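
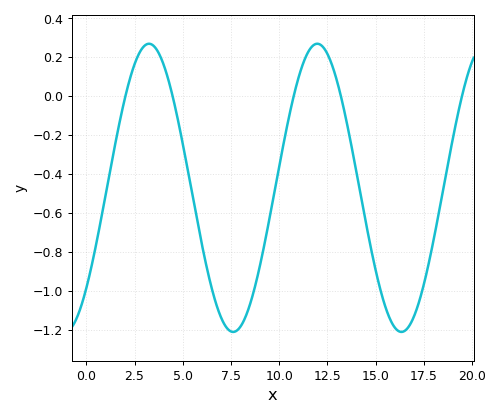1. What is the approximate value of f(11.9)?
0.26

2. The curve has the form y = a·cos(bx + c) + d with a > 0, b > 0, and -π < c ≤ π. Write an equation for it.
y = 0.74cos(0.72x - 2.3) - 0.47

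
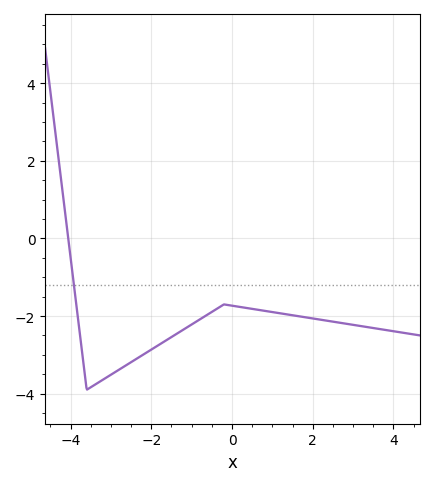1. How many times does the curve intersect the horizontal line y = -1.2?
1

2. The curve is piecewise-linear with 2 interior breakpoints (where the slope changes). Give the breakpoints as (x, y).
(-3.6, -3.9); (-0.2, -1.7)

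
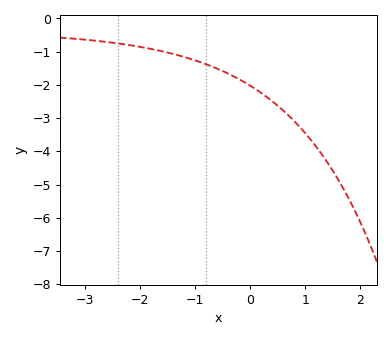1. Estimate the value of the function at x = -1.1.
-1.21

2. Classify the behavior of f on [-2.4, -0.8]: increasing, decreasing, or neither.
decreasing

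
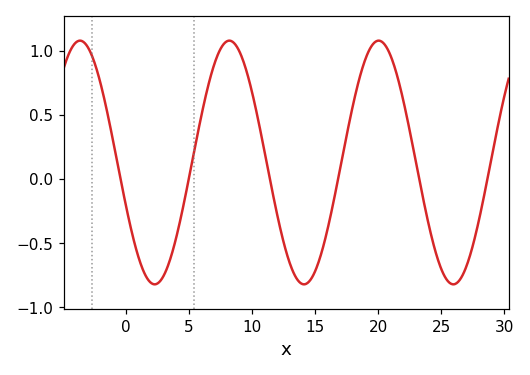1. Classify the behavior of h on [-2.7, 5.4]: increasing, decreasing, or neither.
neither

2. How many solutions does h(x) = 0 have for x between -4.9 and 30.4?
6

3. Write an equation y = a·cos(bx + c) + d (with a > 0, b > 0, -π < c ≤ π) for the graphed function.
y = 0.95cos(0.53x + 1.94) + 0.13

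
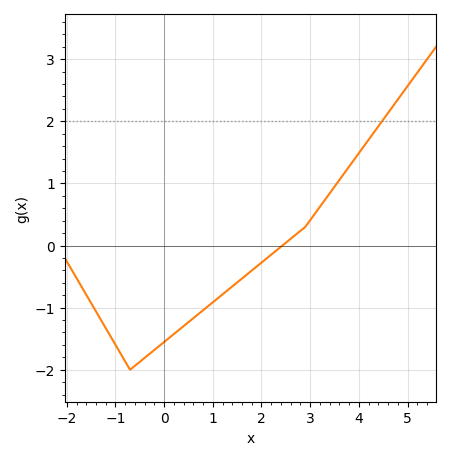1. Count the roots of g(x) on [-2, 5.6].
1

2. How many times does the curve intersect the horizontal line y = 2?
1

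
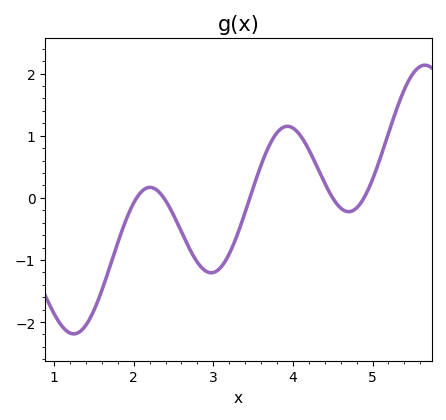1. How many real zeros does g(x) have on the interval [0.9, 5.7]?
5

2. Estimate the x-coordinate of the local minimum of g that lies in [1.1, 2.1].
1.25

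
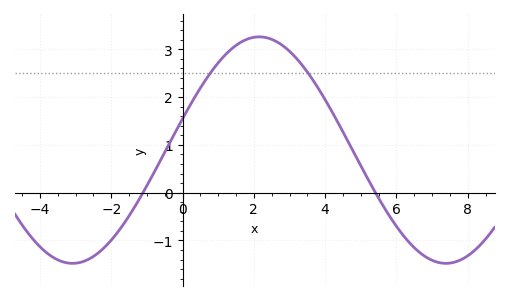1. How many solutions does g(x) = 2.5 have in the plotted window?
2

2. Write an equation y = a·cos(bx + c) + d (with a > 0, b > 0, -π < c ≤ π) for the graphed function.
y = 2.37cos(0.6x - 1.3) + 0.89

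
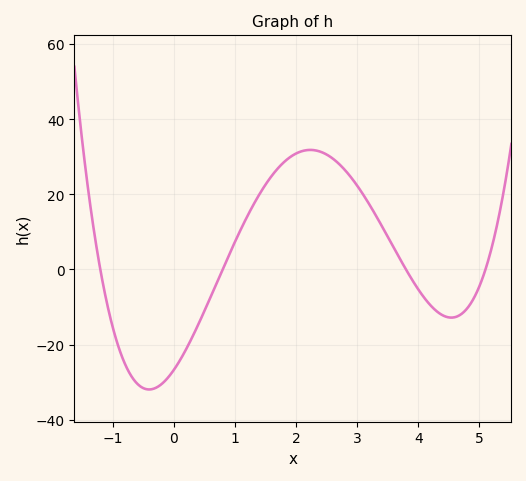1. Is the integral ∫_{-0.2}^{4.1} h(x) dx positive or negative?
positive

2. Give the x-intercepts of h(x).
-1.2, 0.8, 3.8, 5.1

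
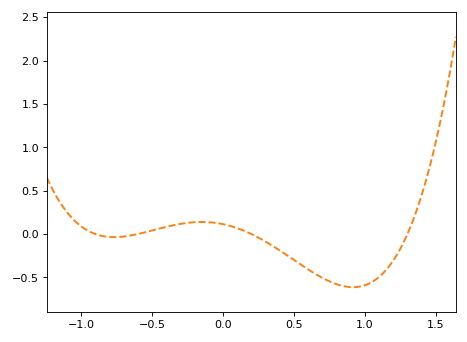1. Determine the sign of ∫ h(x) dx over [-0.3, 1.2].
negative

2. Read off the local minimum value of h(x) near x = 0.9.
-0.613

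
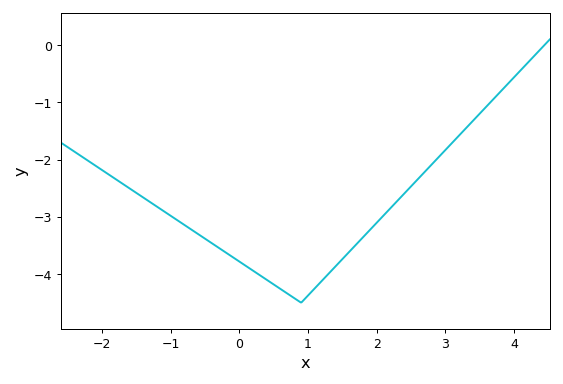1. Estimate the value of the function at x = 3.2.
-1.6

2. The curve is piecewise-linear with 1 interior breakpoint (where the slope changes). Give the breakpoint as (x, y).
(0.9, -4.5)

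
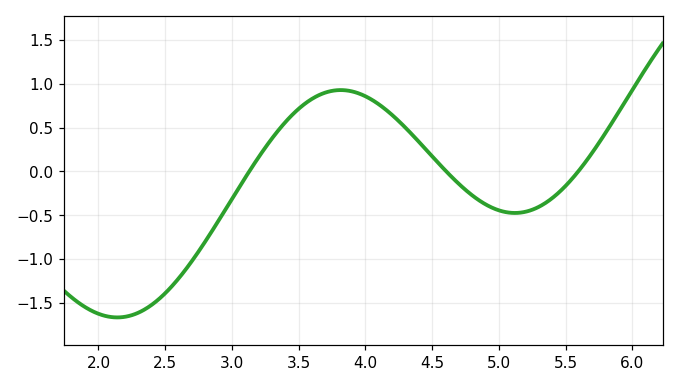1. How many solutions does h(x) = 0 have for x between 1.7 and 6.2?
3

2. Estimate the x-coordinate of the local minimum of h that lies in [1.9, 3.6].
2.14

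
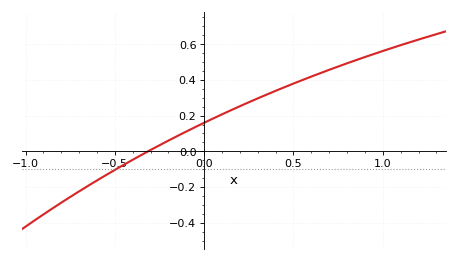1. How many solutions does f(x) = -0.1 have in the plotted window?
1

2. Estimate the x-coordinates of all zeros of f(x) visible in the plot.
-0.314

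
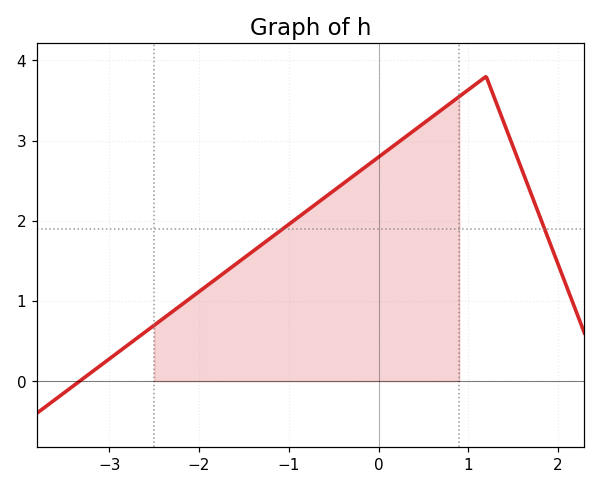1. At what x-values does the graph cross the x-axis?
-3.3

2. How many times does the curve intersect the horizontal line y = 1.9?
2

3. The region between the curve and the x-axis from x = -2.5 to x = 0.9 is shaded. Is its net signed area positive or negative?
positive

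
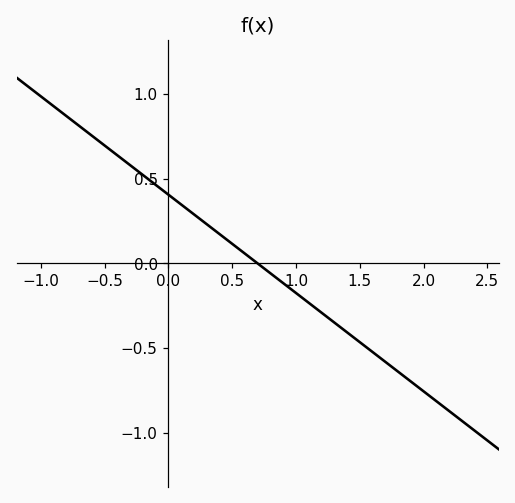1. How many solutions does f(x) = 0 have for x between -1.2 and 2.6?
1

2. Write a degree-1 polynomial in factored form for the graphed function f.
y = -0.58(x - 0.7)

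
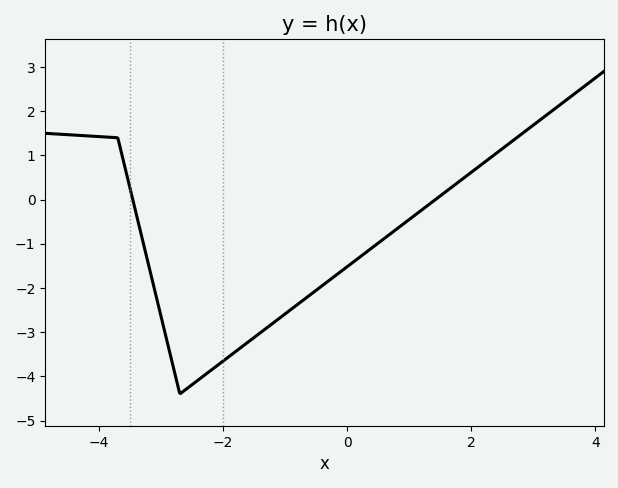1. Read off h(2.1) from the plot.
0.724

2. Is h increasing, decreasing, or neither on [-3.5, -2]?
neither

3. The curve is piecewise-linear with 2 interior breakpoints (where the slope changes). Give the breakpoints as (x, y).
(-3.7, 1.4); (-2.7, -4.4)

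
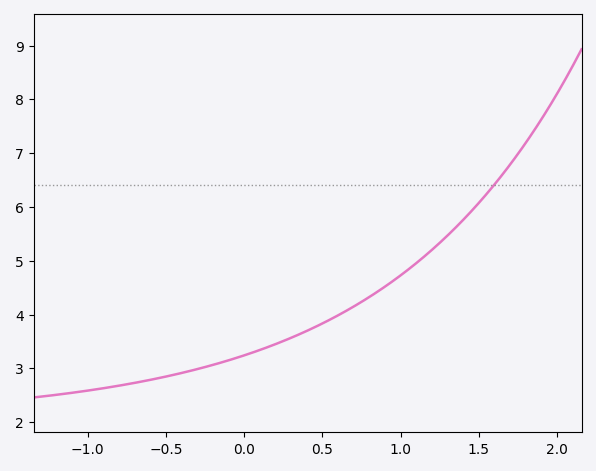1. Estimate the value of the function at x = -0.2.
3.1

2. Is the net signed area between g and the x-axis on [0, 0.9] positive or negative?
positive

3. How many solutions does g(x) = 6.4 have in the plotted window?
1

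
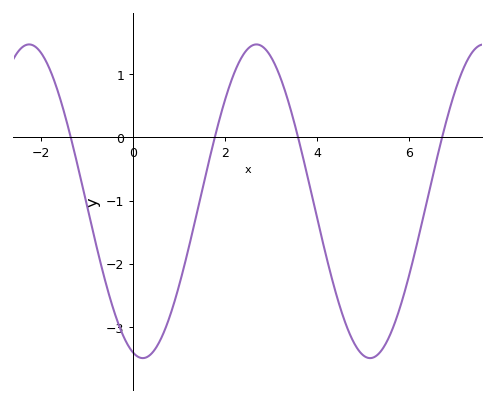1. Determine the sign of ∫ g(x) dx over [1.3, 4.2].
positive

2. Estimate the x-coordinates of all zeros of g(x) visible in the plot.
-1.4, 1.8, 3.6, 6.8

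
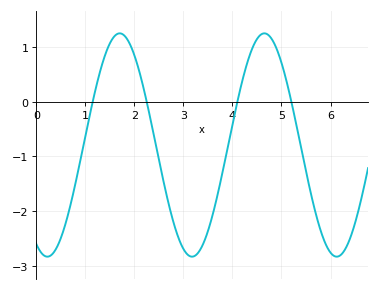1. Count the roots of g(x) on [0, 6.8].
4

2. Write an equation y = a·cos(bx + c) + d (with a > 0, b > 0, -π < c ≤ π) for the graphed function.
y = 2.04cos(2.1x + 2.7) - 0.79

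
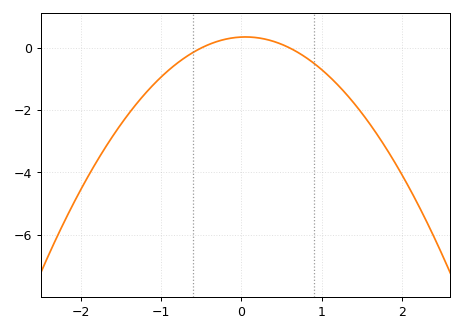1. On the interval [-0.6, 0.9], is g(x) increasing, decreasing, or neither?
neither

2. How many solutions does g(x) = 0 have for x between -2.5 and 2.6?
2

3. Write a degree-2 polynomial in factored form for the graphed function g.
y = -1.17(x + 0.5)(x - 0.6)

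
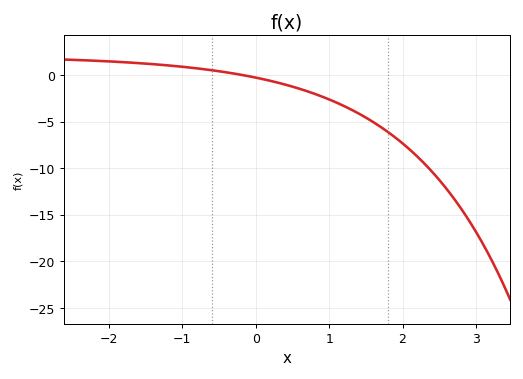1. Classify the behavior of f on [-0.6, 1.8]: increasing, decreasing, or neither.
decreasing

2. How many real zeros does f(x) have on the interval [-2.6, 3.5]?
1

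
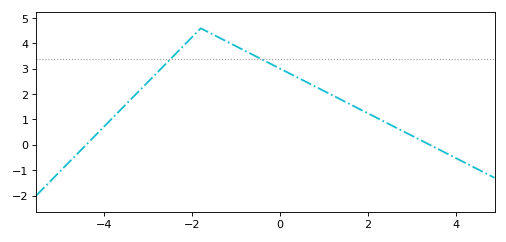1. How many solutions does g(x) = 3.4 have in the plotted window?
2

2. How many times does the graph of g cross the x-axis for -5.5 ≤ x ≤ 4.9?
2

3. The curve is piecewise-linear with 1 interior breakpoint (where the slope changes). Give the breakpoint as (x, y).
(-1.8, 4.6)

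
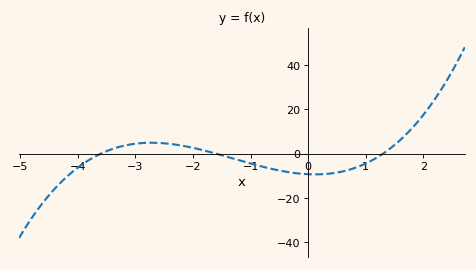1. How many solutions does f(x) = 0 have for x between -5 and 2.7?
3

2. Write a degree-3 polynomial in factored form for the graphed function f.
y = 1.24(x + 3.6)(x + 1.6)(x - 1.3)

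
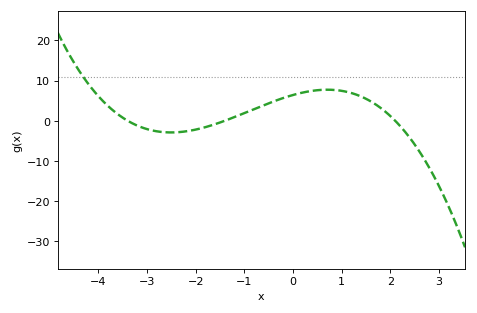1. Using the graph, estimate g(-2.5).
-3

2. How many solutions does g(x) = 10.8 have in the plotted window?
1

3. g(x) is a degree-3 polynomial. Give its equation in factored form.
y = -0.64(x + 3.4)(x + 1.4)(x - 2.1)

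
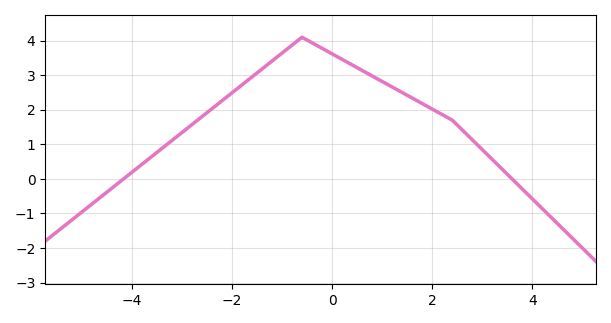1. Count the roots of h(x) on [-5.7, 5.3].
2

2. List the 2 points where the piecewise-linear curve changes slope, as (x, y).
(-0.6, 4.1); (2.4, 1.7)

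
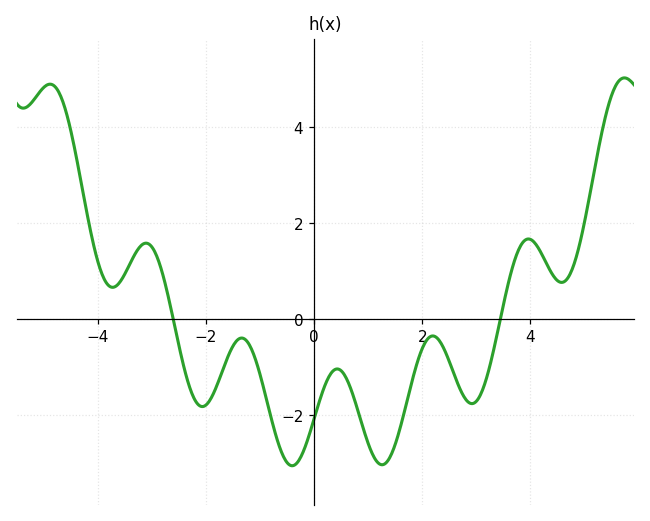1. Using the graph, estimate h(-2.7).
0.6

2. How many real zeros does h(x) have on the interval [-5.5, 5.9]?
2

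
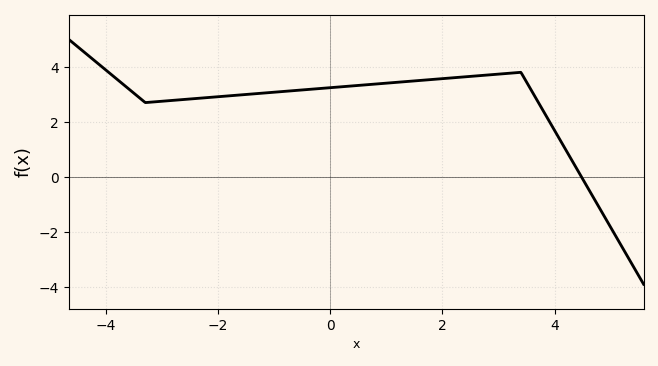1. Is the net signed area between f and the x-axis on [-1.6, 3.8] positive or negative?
positive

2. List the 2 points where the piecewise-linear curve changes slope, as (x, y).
(-3.3, 2.7); (3.4, 3.8)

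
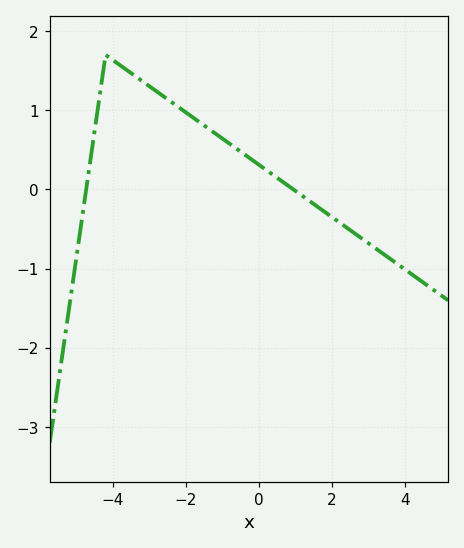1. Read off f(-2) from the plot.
1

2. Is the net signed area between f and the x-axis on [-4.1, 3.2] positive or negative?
positive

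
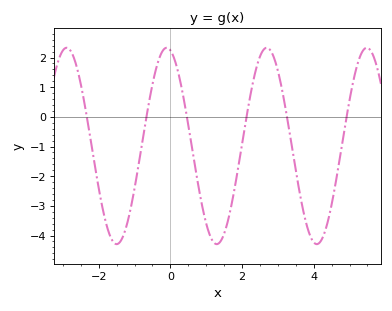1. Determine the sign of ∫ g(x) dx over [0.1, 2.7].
negative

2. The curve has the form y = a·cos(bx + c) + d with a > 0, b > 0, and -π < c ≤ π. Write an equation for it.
y = 3.31cos(2.25x + 0.23) - 0.98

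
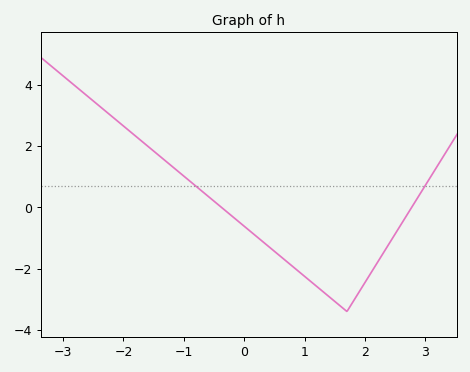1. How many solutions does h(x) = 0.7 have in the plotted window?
2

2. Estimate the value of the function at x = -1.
1.02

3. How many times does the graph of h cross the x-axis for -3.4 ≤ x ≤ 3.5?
2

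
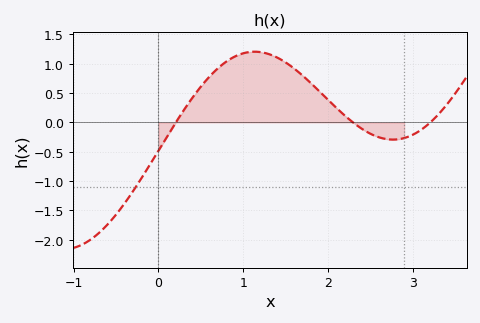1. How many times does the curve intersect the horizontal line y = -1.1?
1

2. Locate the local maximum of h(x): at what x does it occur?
1.13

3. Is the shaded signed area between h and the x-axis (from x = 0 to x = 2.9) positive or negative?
positive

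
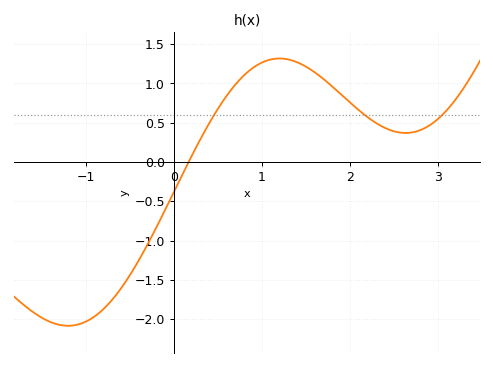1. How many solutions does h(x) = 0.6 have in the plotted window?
3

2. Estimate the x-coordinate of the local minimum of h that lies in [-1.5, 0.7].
-1.2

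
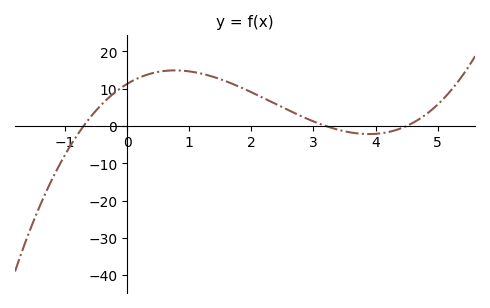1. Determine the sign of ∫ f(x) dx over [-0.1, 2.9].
positive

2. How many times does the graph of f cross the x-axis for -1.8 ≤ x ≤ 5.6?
3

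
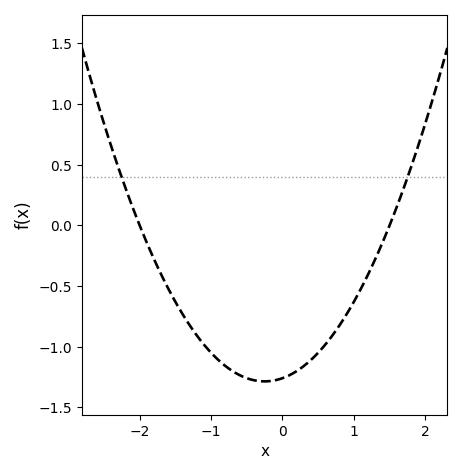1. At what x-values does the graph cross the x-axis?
-2, 1.5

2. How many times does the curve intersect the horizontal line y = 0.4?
2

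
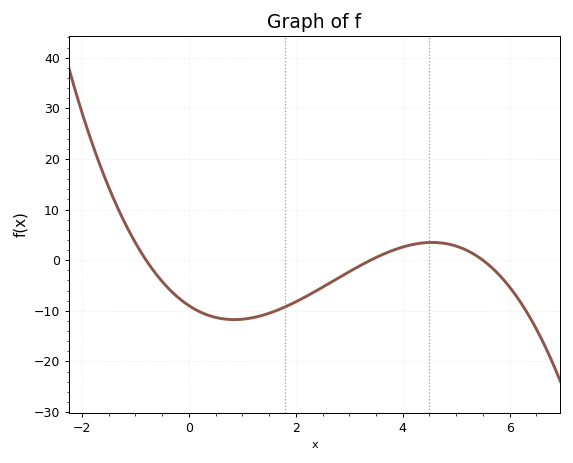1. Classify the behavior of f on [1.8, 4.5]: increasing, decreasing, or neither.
increasing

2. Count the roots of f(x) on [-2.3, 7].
3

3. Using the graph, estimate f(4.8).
3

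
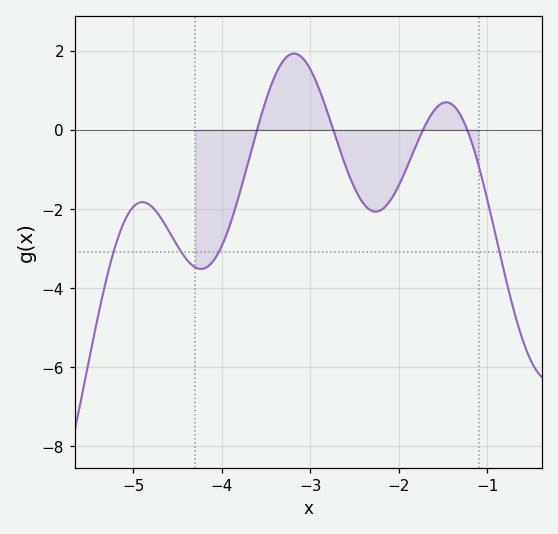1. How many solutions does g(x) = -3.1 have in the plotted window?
4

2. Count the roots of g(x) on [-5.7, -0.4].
4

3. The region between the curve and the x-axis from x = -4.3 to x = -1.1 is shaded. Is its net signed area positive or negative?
negative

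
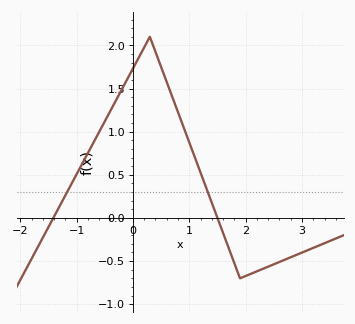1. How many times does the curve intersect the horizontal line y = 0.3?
2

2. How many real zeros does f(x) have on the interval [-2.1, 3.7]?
2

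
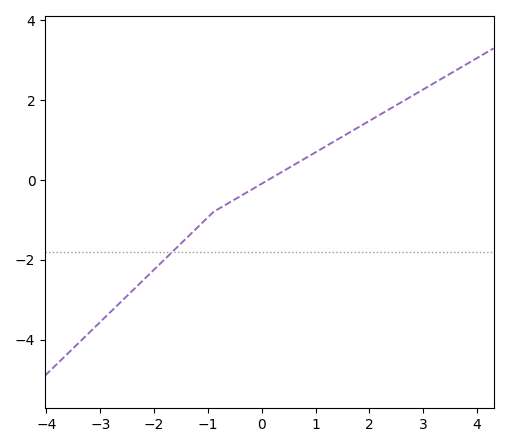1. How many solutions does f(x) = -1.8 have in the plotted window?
1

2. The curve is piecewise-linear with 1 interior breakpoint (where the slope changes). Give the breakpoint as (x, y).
(-0.9, -0.8)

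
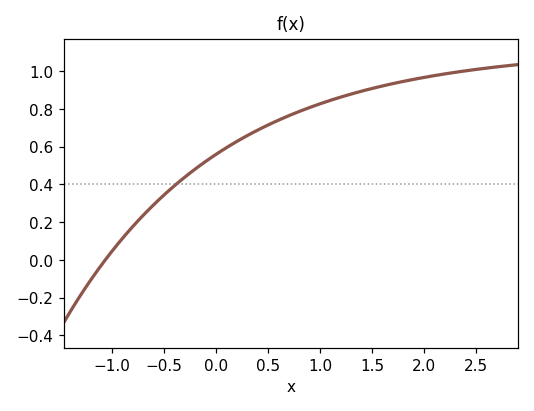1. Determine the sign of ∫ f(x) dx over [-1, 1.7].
positive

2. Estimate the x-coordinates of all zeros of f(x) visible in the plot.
-1.07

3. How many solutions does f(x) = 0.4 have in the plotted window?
1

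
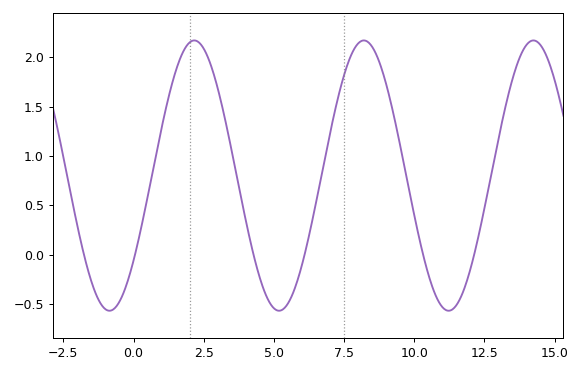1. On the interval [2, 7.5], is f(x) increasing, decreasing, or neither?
neither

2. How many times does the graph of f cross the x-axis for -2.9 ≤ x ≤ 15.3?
6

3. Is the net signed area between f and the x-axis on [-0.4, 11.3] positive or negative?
positive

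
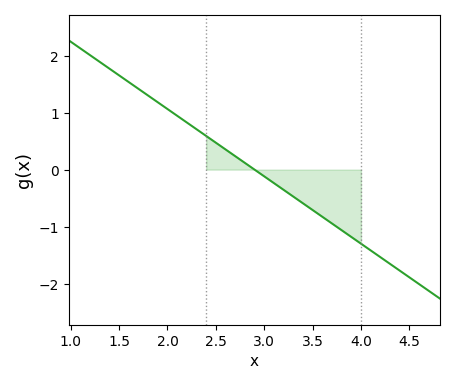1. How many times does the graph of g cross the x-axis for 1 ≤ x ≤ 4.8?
1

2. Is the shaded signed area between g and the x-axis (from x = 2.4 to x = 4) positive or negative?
negative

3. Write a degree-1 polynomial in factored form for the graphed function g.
y = -1.18(x - 2.9)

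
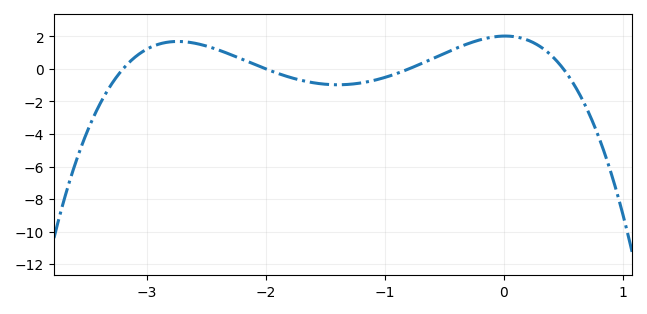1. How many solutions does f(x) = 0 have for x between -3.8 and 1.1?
4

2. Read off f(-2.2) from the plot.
0.6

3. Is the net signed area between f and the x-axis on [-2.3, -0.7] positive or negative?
negative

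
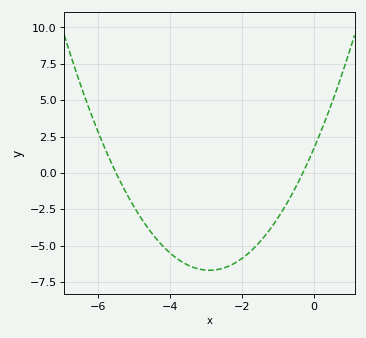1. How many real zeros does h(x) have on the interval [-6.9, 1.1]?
2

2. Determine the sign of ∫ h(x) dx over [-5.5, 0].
negative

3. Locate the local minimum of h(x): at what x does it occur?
-2.9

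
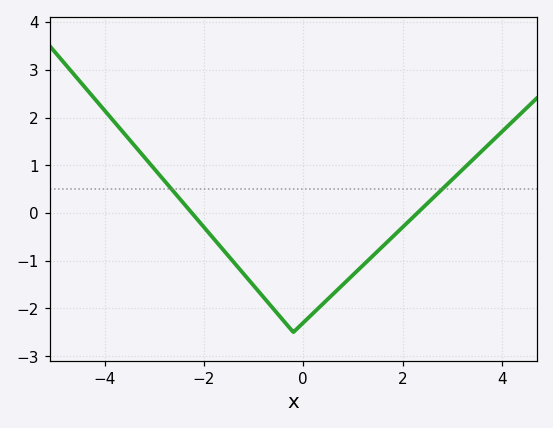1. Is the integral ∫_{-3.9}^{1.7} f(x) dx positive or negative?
negative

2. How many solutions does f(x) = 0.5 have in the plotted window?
2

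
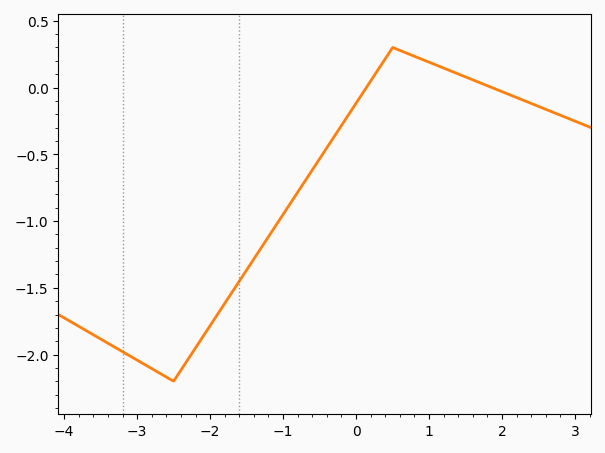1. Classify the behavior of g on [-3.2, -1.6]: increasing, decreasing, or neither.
neither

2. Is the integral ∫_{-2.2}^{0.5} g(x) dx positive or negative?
negative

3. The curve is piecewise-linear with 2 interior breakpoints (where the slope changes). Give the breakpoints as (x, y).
(-2.5, -2.2); (0.5, 0.3)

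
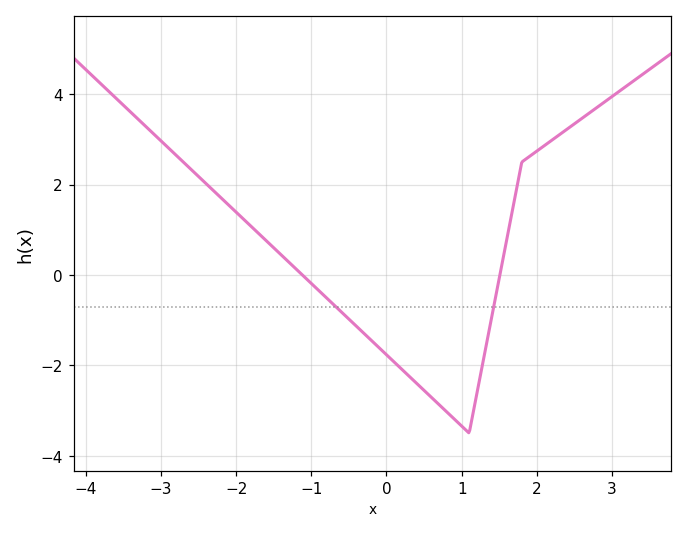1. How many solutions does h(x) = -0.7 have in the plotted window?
2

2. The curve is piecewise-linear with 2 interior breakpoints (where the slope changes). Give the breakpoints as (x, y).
(1.1, -3.5); (1.8, 2.5)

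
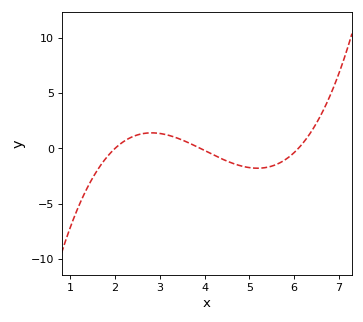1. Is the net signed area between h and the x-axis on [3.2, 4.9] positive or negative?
negative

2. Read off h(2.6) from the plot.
1.5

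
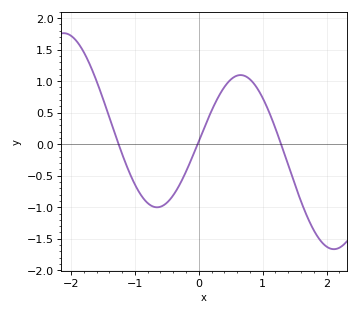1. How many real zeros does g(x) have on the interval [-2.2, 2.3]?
3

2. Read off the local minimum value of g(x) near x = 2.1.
-1.65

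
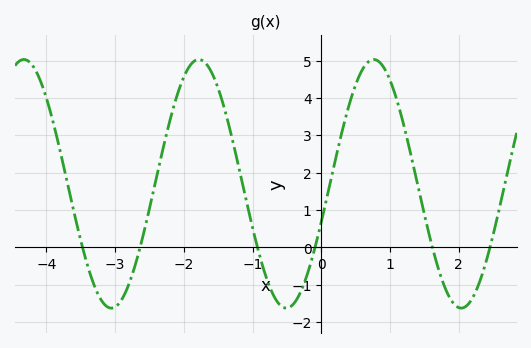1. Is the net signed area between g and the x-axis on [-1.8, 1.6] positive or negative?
positive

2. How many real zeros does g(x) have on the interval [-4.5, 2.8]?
6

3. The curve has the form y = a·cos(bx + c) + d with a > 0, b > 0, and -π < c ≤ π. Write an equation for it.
y = 3.33cos(2.47x - 1.88) + 1.7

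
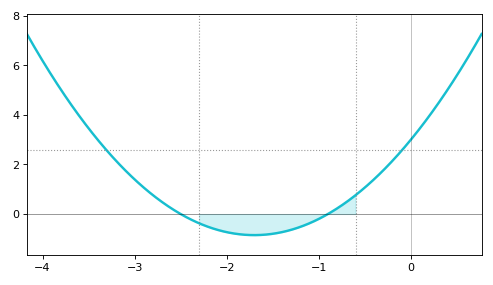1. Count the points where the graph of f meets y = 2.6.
2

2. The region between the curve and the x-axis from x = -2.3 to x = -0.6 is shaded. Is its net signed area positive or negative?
negative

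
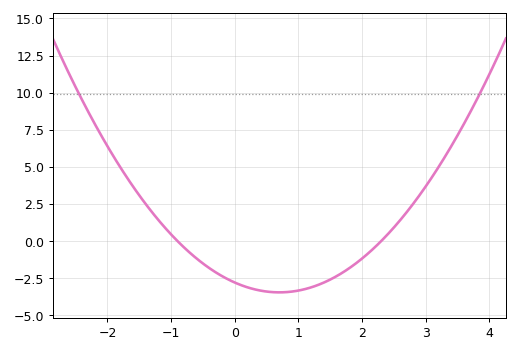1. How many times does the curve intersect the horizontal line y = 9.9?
2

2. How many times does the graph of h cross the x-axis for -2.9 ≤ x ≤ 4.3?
2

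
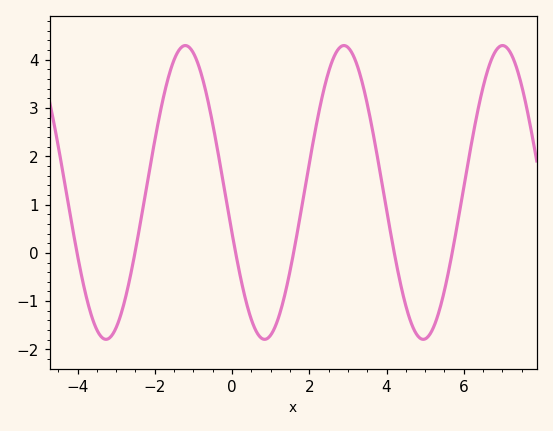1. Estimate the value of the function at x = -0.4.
2.2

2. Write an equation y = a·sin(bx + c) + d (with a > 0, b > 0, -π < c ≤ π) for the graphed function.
y = 3.04sin(1.5x - 2.9) + 1.25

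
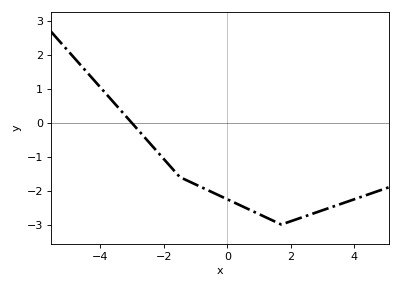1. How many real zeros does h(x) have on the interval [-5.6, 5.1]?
1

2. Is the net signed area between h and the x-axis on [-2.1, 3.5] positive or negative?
negative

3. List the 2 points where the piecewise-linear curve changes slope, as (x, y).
(-1.5, -1.6); (1.7, -3)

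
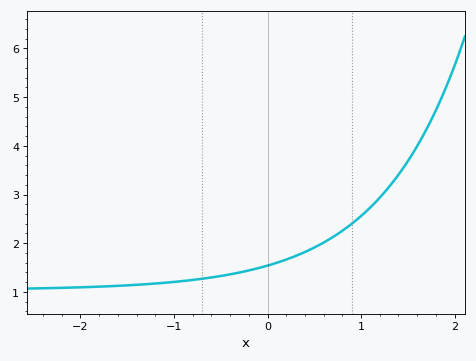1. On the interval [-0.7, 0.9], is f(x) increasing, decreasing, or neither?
increasing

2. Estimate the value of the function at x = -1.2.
1.2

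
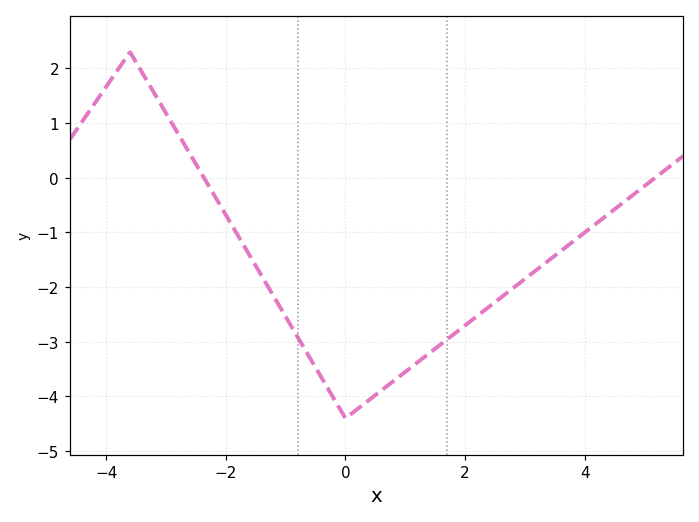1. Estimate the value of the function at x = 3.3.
-1.6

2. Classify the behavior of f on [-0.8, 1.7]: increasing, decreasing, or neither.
neither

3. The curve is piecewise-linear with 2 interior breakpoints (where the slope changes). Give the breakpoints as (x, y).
(-3.6, 2.3); (0, -4.4)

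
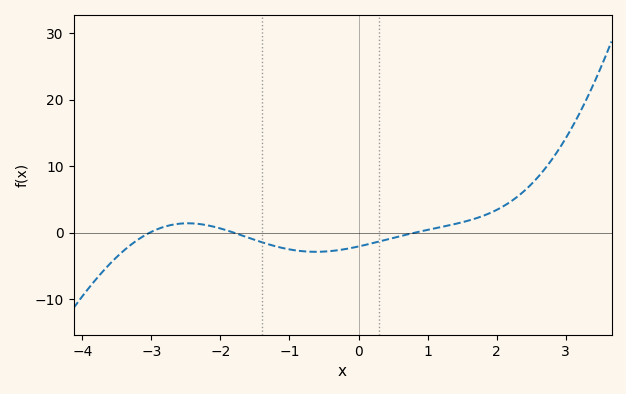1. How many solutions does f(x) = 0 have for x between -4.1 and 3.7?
3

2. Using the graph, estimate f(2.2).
5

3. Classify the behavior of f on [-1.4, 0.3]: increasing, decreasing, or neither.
neither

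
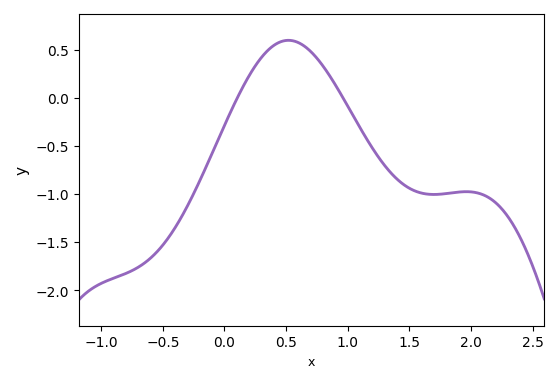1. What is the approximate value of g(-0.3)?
-1.12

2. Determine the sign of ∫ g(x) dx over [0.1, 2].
negative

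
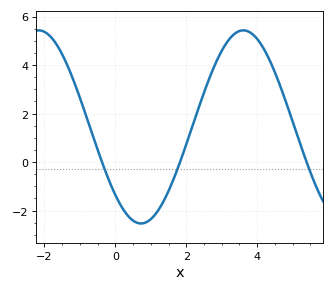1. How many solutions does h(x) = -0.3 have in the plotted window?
3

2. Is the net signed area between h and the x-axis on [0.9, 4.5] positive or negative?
positive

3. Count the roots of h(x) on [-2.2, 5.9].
3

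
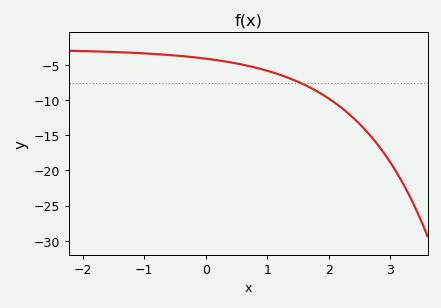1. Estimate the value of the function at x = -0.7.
-3.51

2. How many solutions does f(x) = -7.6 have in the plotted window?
1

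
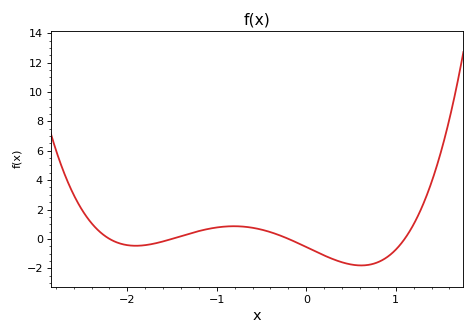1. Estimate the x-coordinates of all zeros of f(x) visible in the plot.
-2.2, -1.5, -0.2, 1.1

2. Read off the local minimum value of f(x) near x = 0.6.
-1.81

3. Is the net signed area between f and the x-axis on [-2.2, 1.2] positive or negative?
negative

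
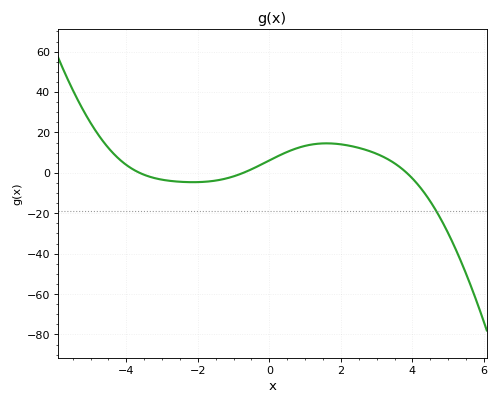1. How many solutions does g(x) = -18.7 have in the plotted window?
1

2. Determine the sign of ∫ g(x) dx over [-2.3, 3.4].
positive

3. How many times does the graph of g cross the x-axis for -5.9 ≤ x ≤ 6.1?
3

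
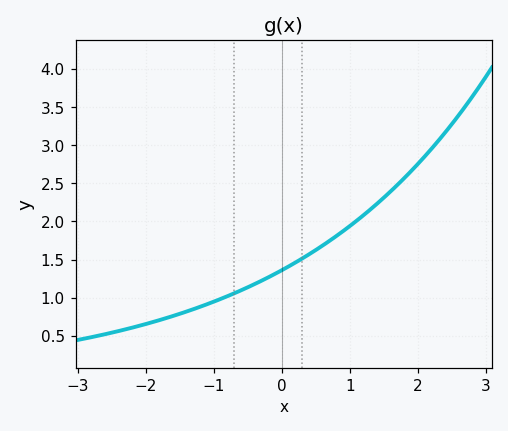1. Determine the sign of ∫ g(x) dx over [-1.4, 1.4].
positive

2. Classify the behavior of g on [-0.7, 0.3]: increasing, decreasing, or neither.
increasing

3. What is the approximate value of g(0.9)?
1.85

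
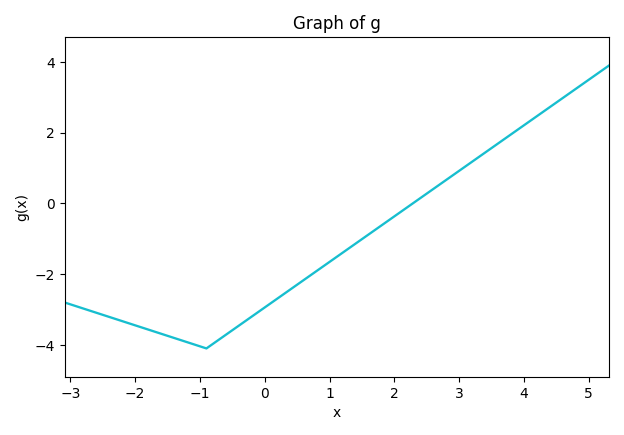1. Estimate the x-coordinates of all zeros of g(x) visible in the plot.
2.28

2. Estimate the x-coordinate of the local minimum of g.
-0.903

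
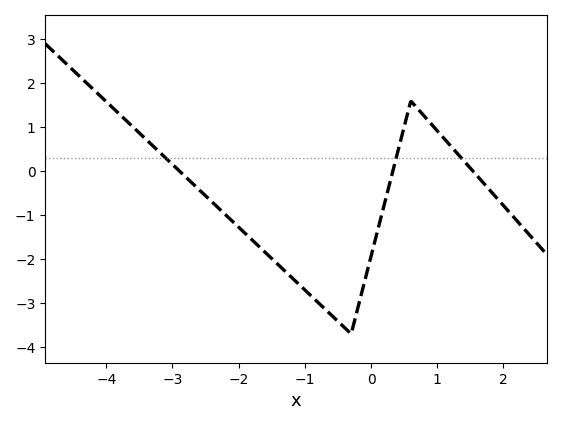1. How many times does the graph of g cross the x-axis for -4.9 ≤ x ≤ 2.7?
3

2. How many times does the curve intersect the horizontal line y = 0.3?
3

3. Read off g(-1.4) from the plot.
-2.13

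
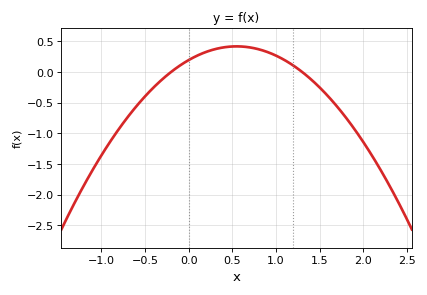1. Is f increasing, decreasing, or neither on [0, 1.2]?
neither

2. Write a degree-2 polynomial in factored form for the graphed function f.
y = -0.74(x + 0.2)(x - 1.3)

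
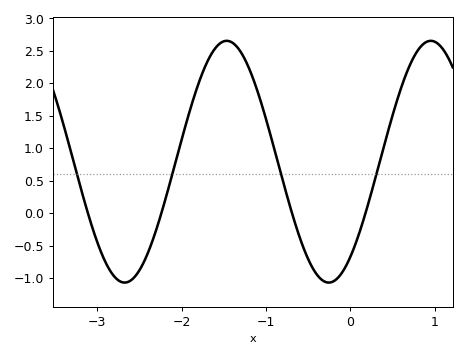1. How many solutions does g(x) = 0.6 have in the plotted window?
4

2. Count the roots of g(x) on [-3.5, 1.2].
4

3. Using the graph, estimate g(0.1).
-0.3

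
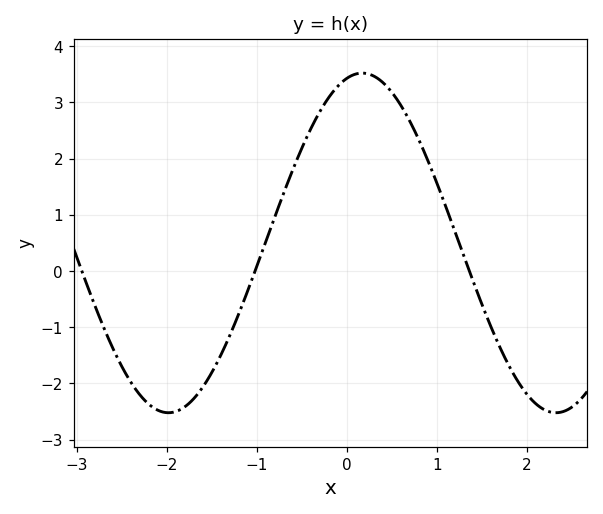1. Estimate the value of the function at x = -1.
0.1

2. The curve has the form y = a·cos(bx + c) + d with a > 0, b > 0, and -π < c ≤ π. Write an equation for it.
y = 3.02cos(1.5x - 0.25) + 0.5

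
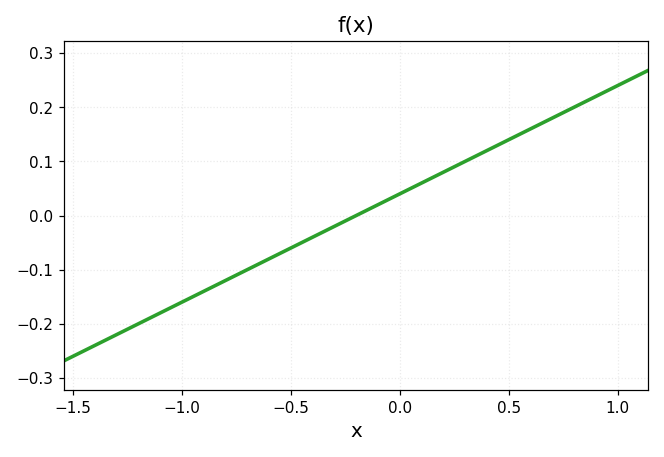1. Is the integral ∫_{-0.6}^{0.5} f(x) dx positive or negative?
positive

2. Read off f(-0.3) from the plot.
-0.02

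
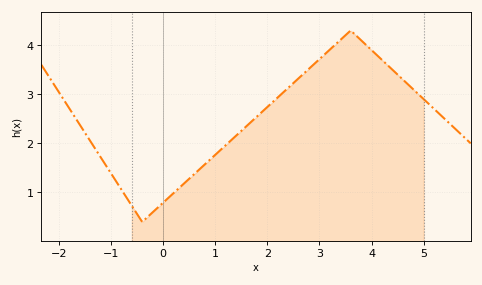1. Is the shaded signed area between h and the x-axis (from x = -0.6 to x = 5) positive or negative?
positive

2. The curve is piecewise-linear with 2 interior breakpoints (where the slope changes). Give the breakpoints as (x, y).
(-0.4, 0.4); (3.6, 4.3)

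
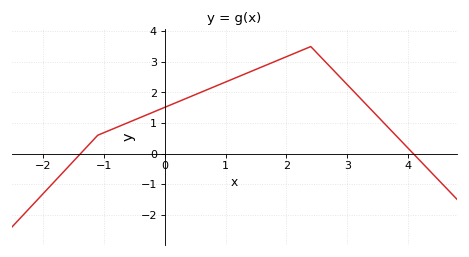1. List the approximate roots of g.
-1.4, 4.1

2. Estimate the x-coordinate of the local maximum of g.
2.4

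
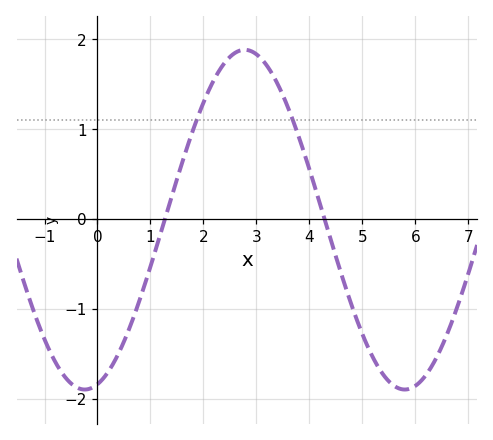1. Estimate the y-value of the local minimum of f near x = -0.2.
-1.9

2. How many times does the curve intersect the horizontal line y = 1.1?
2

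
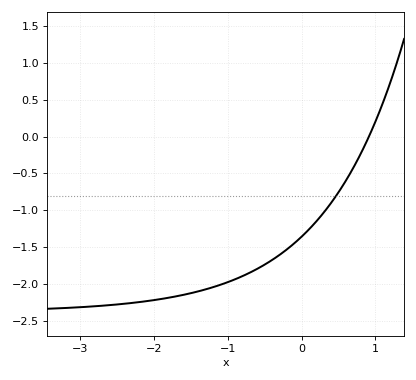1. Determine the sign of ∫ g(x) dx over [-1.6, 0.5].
negative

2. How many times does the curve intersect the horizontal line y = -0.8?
1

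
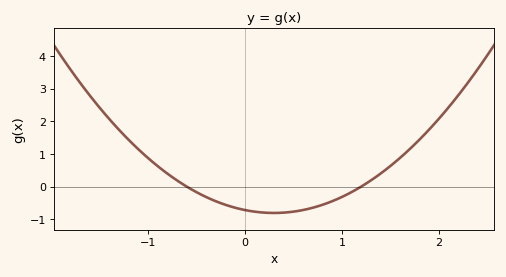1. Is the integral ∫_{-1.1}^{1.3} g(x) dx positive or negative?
negative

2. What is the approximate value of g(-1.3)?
1.7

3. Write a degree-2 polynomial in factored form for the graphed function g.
y = 1(x + 0.6)(x - 1.2)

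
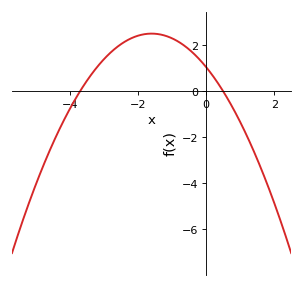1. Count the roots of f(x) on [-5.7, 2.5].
2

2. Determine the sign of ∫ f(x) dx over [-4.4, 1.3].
positive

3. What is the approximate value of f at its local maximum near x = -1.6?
2.51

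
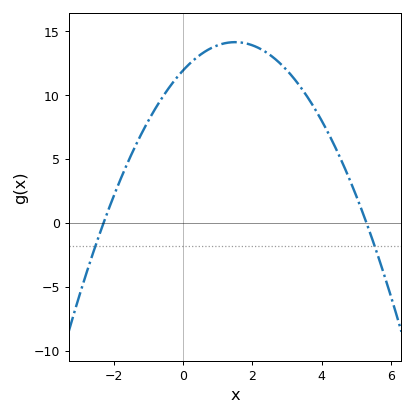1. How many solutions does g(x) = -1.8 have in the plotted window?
2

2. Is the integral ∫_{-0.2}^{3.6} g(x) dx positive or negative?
positive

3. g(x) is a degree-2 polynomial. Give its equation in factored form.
y = -0.98(x + 2.3)(x - 5.3)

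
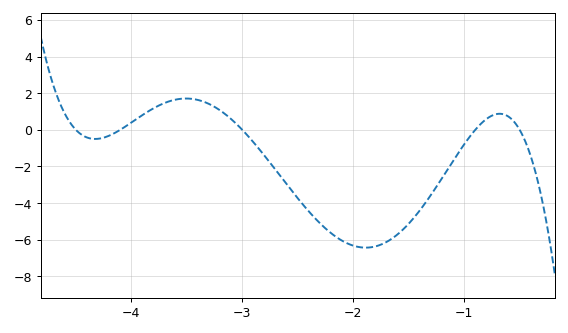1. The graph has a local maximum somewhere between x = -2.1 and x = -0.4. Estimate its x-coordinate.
-0.679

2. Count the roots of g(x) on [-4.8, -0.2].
5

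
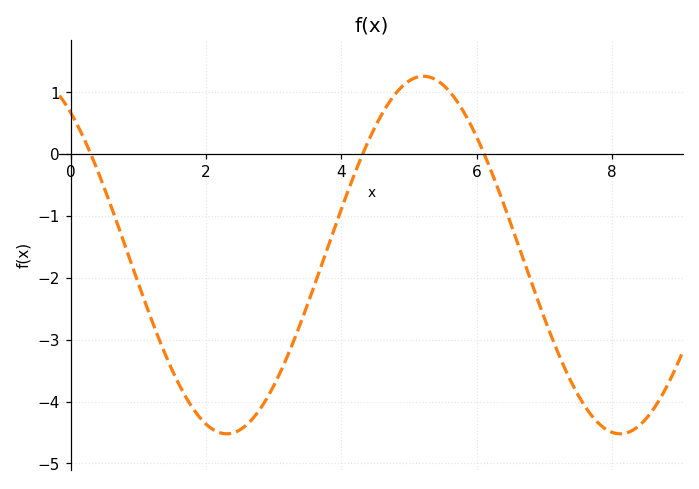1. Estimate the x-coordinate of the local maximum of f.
5.22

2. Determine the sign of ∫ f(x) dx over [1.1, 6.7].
negative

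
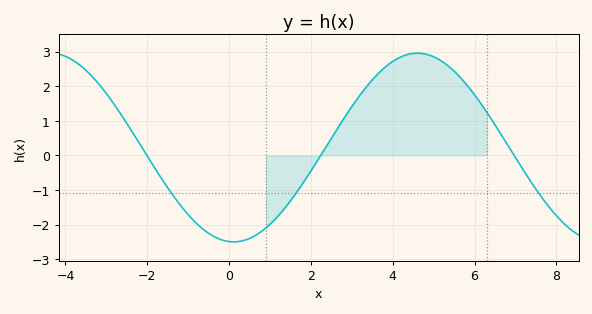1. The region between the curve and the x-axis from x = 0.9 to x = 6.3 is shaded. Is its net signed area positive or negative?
positive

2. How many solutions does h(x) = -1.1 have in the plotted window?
3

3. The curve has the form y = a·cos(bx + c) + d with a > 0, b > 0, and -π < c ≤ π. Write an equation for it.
y = 2.73cos(0.7x + 3.1) + 0.23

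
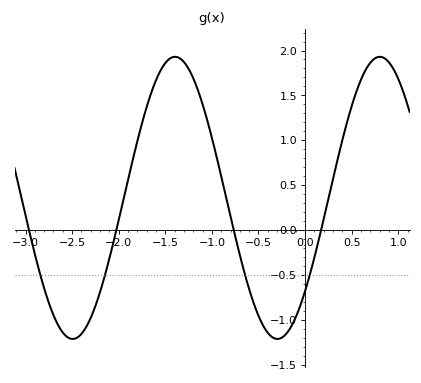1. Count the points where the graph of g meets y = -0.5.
4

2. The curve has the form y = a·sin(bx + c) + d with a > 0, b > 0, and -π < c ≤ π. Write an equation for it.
y = 1.57sin(2.86x - 0.722) + 0.36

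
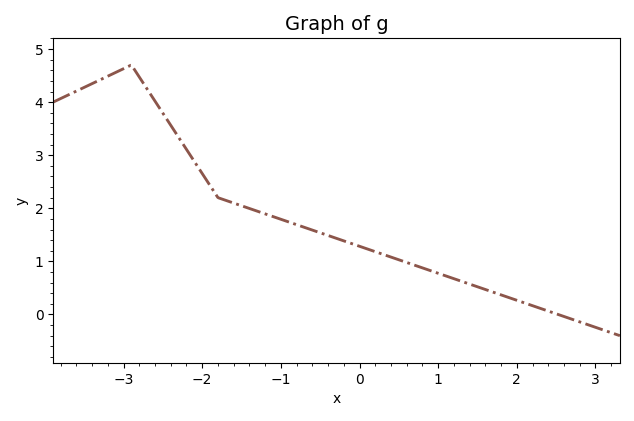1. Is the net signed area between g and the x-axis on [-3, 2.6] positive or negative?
positive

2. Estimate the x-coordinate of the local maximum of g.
-2.9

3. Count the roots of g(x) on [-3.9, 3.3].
1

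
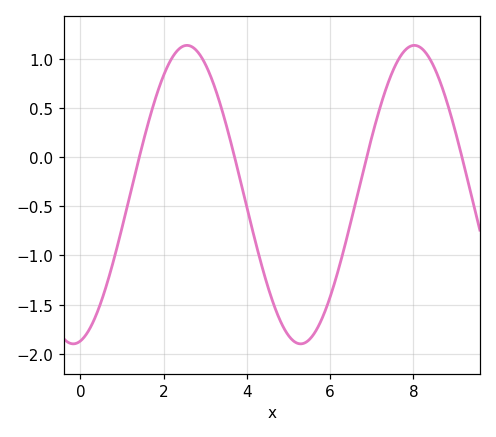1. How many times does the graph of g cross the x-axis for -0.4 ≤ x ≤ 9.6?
4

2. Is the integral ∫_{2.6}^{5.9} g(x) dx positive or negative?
negative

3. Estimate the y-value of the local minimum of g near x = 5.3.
-1.9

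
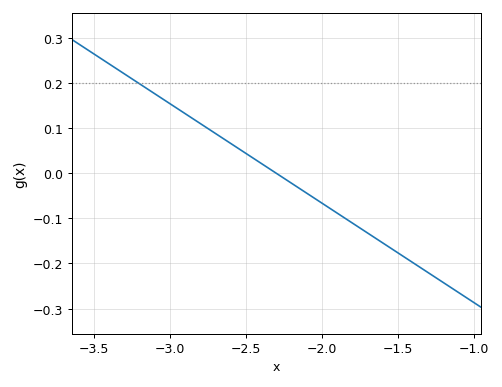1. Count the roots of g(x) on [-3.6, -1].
1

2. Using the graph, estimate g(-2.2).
-0.022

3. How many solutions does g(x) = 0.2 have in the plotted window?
1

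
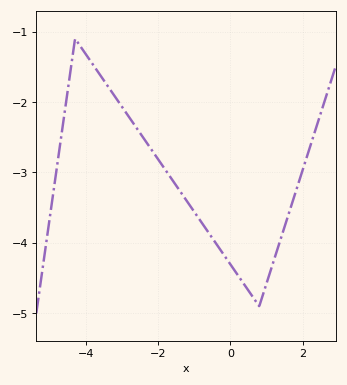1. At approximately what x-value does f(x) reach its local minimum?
0.8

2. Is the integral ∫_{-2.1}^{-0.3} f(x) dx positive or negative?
negative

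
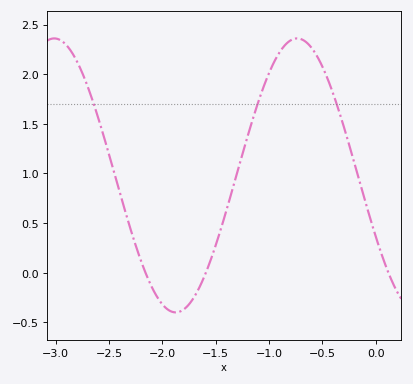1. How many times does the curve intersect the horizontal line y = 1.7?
3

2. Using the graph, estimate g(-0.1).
0.75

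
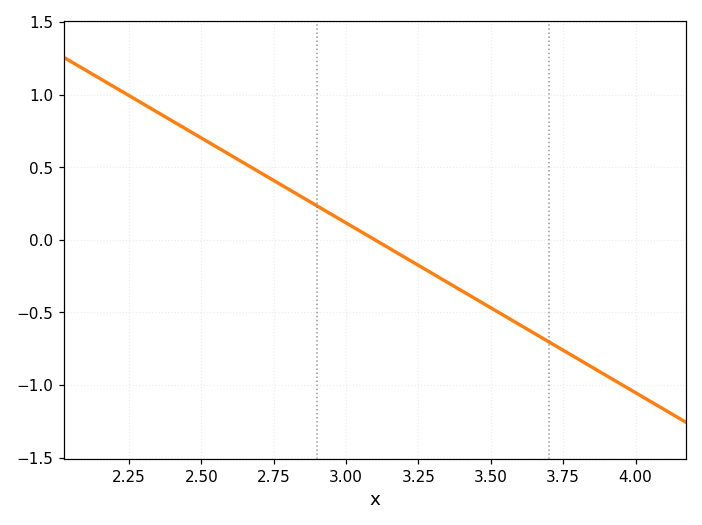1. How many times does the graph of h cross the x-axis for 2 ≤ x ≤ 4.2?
1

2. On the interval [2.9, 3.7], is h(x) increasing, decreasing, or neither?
decreasing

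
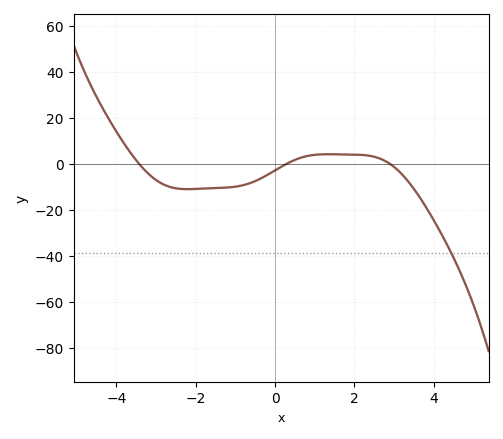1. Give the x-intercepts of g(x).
-3.4, 0.2, 3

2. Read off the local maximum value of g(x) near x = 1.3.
4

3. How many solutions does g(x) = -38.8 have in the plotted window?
1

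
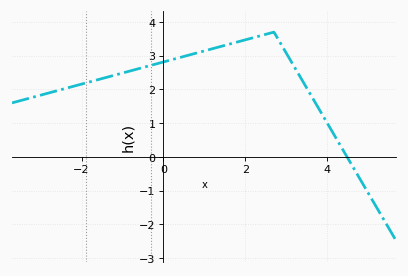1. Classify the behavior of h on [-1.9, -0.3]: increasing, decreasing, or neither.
increasing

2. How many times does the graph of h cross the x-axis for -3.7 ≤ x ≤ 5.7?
1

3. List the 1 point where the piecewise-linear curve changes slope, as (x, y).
(2.7, 3.7)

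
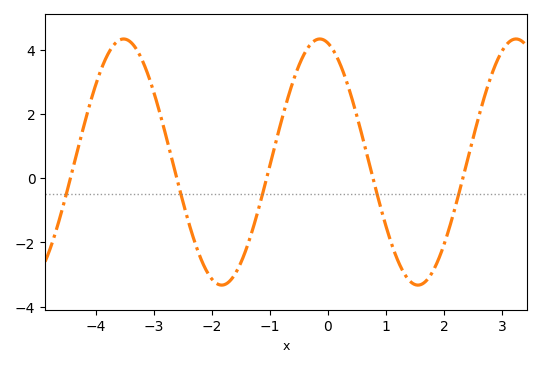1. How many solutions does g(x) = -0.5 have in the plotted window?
5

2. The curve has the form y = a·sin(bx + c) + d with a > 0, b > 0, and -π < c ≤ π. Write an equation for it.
y = 3.83sin(1.86x + 1.83) + 0.5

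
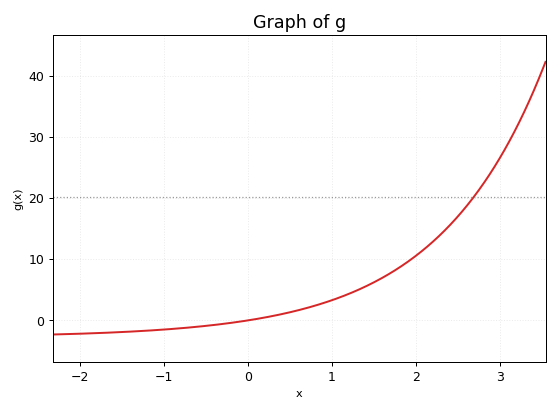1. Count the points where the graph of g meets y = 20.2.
1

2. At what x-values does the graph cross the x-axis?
0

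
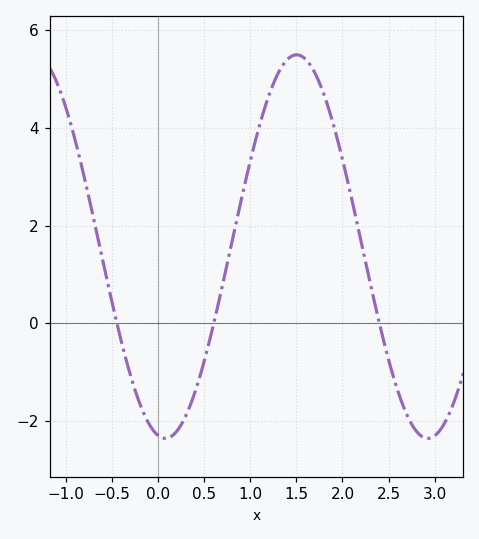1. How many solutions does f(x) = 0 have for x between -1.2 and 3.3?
3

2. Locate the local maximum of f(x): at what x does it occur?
1.5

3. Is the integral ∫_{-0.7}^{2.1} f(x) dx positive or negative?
positive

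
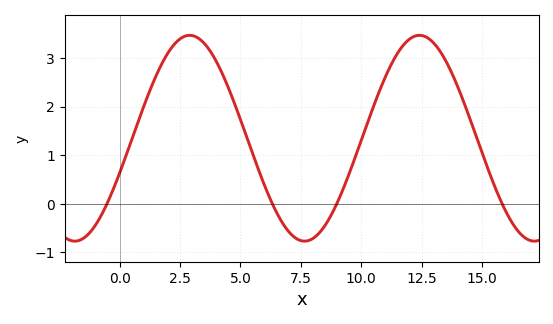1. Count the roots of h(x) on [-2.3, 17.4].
4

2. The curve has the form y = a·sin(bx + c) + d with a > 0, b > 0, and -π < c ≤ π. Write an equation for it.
y = 2.12sin(0.66x - 0.34) + 1.35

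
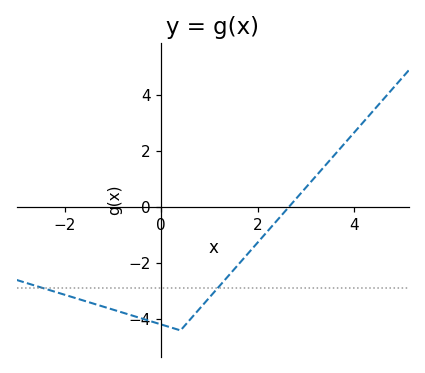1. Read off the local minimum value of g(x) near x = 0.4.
-4.4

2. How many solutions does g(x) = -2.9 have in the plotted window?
2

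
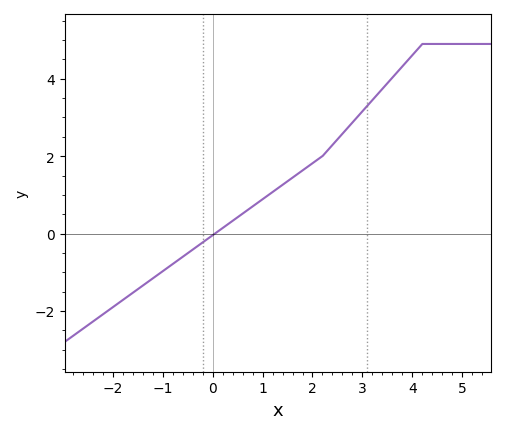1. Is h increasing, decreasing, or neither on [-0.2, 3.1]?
increasing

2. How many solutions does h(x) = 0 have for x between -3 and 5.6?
1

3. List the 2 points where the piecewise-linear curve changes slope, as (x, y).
(2.2, 2); (4.2, 4.9)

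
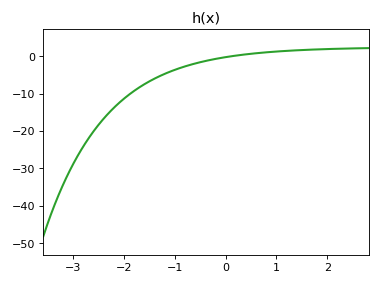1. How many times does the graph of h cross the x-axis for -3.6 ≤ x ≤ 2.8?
1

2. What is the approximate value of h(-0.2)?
-1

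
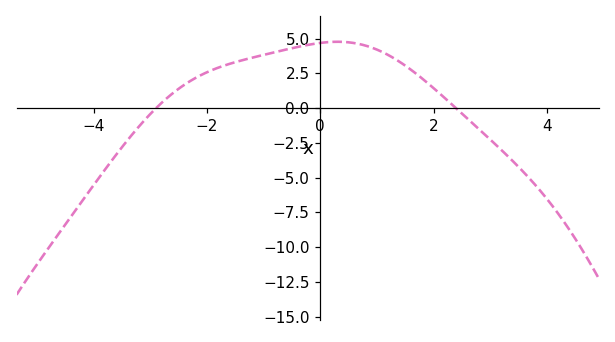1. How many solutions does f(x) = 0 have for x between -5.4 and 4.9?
2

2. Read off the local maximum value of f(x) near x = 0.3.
5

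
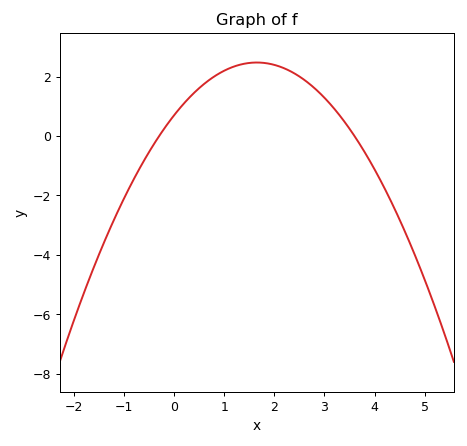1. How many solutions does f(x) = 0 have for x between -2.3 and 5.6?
2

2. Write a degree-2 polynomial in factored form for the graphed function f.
y = -0.65(x + 0.3)(x - 3.6)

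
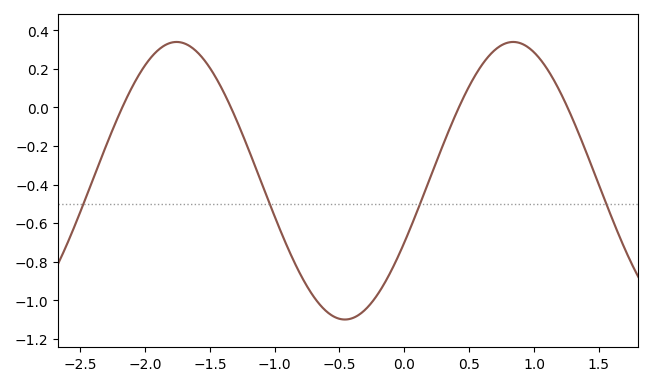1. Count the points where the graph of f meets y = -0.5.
4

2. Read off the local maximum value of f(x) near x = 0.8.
0.34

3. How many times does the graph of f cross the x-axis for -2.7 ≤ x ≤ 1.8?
4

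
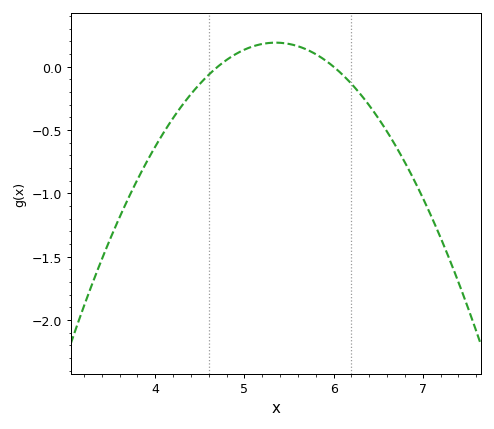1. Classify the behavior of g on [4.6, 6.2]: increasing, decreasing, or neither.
neither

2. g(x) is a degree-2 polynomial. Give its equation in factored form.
y = -0.45(x - 4.7)(x - 6)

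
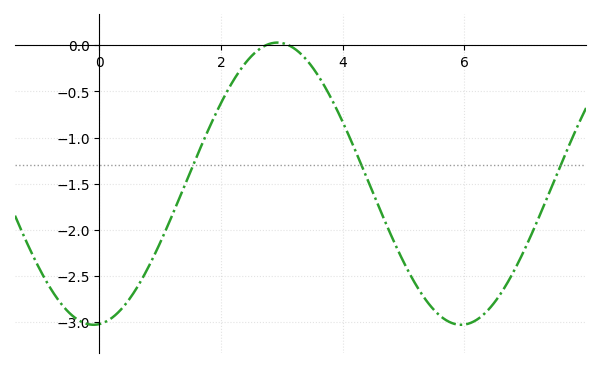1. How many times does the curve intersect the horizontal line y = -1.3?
3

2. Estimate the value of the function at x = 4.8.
-2.05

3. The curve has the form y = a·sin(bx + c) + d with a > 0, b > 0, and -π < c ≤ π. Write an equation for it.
y = 1.53sin(1x - 1.5) - 1.5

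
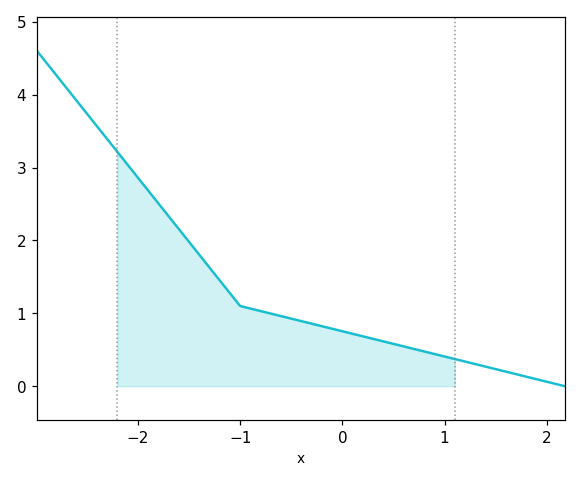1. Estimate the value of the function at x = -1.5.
1.98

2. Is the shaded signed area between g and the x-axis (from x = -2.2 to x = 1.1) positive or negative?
positive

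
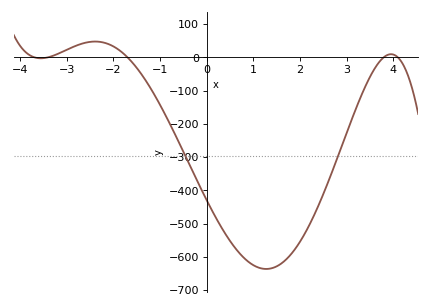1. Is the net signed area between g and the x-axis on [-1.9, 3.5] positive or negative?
negative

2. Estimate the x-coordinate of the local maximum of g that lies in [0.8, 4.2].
3.95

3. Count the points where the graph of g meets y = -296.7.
2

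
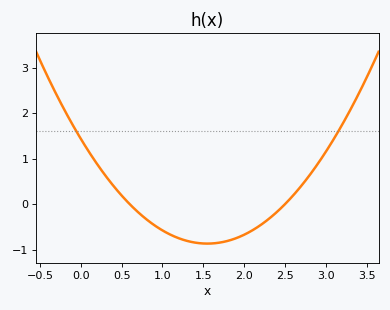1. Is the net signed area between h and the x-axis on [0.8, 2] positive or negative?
negative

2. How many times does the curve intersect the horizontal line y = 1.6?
2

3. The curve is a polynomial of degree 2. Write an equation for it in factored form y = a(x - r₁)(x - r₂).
y = 0.96(x - 0.6)(x - 2.5)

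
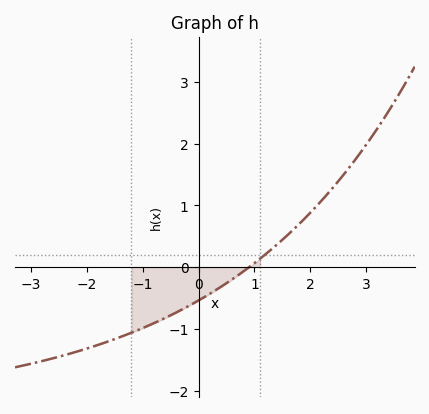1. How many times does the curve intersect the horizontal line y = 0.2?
1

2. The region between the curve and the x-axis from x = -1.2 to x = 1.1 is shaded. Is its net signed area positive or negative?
negative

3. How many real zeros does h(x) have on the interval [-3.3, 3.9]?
1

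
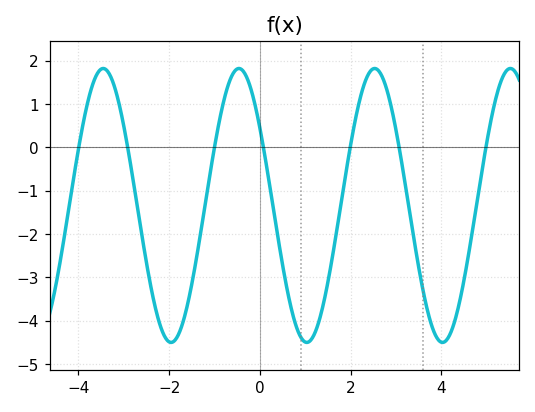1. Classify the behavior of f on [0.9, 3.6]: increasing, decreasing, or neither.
neither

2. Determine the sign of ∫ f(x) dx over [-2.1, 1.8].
negative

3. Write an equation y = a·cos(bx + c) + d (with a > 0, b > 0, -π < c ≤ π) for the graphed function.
y = 3.16cos(2.1x + 0.97) - 1.34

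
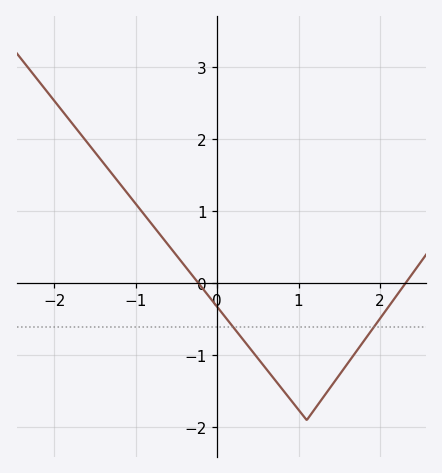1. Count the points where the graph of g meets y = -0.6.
2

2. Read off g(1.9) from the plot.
-0.6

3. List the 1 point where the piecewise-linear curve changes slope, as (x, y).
(1.1, -1.9)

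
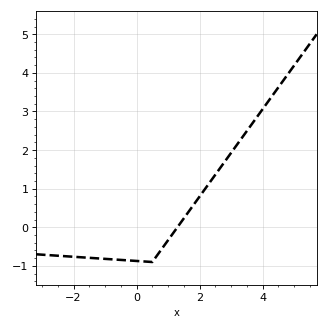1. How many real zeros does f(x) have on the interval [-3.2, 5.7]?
1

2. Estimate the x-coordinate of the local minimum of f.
0.4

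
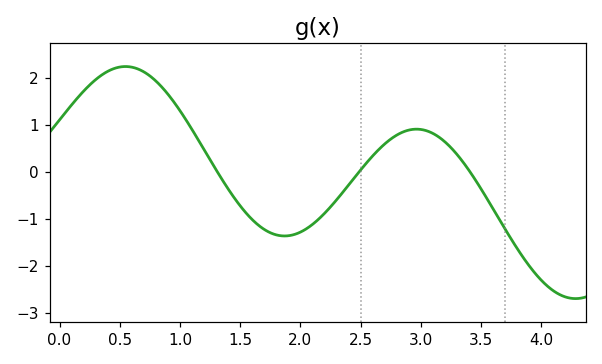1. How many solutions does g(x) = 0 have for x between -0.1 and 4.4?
3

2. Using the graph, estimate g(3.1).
0.8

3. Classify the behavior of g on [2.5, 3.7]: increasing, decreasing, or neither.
neither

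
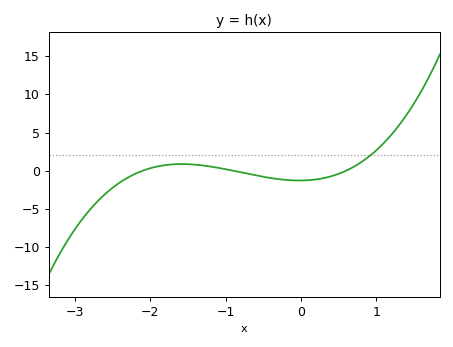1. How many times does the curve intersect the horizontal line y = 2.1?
1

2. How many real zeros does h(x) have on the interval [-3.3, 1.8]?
3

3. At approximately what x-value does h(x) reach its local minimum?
-0.02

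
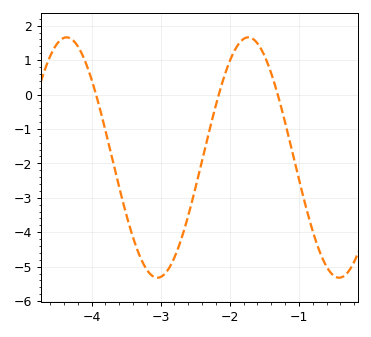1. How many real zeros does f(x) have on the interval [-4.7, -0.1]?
3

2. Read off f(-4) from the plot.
0.436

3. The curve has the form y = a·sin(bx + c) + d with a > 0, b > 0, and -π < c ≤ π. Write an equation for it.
y = 3.49sin(2.39x - 0.572) - 1.83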